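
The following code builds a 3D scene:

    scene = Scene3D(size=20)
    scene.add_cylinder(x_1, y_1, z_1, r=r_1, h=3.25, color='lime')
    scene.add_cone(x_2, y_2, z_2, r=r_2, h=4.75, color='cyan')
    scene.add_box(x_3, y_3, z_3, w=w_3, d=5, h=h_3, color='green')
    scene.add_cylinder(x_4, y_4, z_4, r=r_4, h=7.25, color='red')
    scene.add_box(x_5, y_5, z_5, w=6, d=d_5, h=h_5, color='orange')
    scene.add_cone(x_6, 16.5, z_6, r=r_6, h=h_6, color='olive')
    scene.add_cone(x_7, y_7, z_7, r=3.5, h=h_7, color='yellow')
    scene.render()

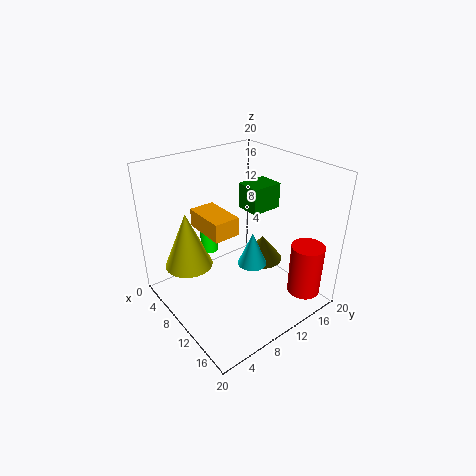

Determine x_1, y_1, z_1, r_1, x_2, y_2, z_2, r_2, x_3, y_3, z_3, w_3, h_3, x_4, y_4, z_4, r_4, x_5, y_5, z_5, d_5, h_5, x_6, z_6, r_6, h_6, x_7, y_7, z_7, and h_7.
x_1 = 5.25, y_1 = 8.25, z_1 = 6.5, r_1 = 1.25, x_2 = 12.25, y_2 = 10.75, z_2 = 6.75, r_2 = 2, x_3 = 3.75, y_3 = 15, z_3 = 11, w_3 = 4, h_3 = 4, x_4 = 17.5, y_4 = 16, z_4 = 2.75, r_4 = 2.25, x_5 = 5.75, y_5 = 5.25, z_5 = 11.75, d_5 = 3.5, h_5 = 2.5, x_6 = 8, z_6 = 3, r_6 = 3.25, h_6 = 4, x_7 = 4.5, y_7 = 5, z_7 = 4.75, h_7 = 8.25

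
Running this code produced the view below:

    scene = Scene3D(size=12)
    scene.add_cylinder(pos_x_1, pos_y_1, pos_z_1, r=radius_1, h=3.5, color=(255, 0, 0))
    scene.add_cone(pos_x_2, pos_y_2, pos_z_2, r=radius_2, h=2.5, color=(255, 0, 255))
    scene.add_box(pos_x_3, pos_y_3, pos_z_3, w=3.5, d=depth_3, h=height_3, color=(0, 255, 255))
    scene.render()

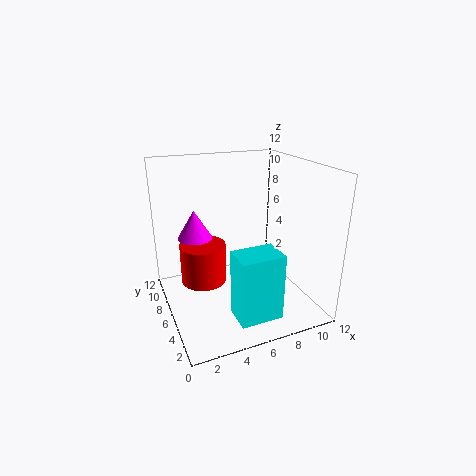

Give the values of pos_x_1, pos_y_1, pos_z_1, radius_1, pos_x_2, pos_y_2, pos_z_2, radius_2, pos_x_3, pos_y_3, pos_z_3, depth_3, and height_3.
pos_x_1 = 3.5, pos_y_1 = 8, pos_z_1 = 1.5, radius_1 = 2, pos_x_2 = 3, pos_y_2 = 8.5, pos_z_2 = 5.5, radius_2 = 1.5, pos_x_3 = 4.5, pos_y_3 = 1.5, pos_z_3 = 0.5, depth_3 = 2.5, height_3 = 5.5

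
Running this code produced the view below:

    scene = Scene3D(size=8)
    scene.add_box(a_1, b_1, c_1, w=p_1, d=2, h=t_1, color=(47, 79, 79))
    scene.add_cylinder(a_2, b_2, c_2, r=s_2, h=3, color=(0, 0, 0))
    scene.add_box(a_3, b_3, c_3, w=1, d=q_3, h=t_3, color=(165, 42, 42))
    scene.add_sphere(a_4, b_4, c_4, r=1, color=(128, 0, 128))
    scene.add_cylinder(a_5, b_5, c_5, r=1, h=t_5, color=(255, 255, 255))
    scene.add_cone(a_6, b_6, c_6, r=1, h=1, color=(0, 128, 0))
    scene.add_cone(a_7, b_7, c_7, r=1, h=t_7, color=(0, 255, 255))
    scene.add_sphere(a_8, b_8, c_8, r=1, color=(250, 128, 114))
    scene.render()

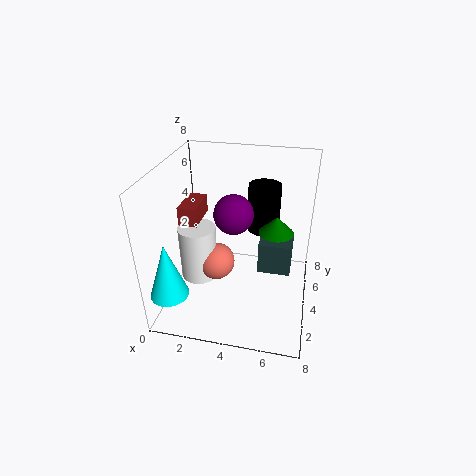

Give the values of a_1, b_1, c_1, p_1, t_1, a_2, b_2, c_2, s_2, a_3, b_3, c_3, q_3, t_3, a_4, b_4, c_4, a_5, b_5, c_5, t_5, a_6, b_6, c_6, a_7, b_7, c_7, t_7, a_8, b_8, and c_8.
a_1 = 5
b_1 = 5
c_1 = 1
p_1 = 2
t_1 = 2
a_2 = 5
b_2 = 7
c_2 = 3
s_2 = 1
a_3 = 1
b_3 = 3
c_3 = 5
q_3 = 2
t_3 = 1
a_4 = 4
b_4 = 3
c_4 = 6
a_5 = 2
b_5 = 3
c_5 = 2
t_5 = 3
a_6 = 6
b_6 = 5
c_6 = 4
a_7 = 1
b_7 = 1
c_7 = 2
t_7 = 3
a_8 = 3
b_8 = 3
c_8 = 3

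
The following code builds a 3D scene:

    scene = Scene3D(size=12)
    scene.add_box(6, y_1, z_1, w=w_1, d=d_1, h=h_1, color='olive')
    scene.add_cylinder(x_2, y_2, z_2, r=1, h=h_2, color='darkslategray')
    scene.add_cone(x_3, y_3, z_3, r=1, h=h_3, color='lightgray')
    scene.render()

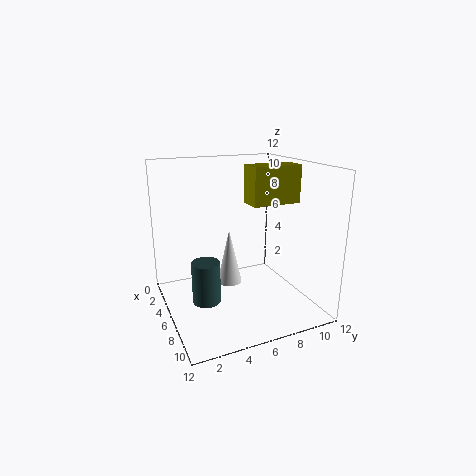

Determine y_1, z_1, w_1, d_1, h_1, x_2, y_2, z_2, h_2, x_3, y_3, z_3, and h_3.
y_1 = 6.5
z_1 = 9
w_1 = 2
d_1 = 4
h_1 = 3
x_2 = 9.5
y_2 = 2
z_2 = 3
h_2 = 3
x_3 = 6.5
y_3 = 5
z_3 = 2.5
h_3 = 4.5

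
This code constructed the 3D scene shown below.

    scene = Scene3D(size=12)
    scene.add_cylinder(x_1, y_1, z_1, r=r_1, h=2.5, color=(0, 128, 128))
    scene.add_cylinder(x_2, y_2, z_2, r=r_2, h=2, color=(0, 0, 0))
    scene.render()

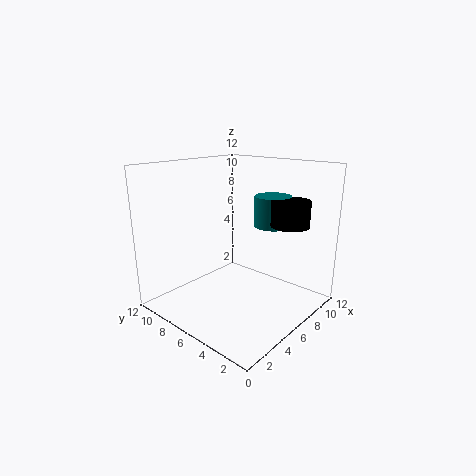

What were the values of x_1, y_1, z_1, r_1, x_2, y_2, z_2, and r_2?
x_1 = 8, y_1 = 4, z_1 = 7, r_1 = 1.5, x_2 = 7.5, y_2 = 2, z_2 = 7.5, r_2 = 1.5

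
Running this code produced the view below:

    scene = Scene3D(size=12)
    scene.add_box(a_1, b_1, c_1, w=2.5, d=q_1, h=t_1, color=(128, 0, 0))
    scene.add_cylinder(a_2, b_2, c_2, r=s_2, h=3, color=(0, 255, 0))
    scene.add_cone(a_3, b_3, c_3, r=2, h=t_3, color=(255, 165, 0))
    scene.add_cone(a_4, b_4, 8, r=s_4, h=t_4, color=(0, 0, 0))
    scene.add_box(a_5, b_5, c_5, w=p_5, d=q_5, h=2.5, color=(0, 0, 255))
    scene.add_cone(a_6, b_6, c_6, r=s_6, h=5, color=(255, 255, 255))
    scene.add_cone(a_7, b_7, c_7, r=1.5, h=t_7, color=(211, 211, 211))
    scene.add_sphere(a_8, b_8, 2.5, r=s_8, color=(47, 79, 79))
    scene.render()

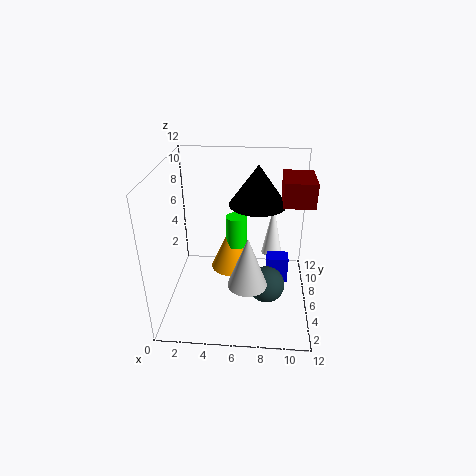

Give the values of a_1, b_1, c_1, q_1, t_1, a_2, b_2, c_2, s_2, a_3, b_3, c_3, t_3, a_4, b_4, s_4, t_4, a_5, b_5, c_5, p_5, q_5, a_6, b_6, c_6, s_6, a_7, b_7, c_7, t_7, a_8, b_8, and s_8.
a_1 = 9.5, b_1 = 5.5, c_1 = 9, q_1 = 3.5, t_1 = 2, a_2 = 5.5, b_2 = 10, c_2 = 3, s_2 = 1, a_3 = 5, b_3 = 10, c_3 = 0.5, t_3 = 4.5, a_4 = 7.5, b_4 = 8.5, s_4 = 2.5, t_4 = 3.5, a_5 = 8.5, b_5 = 7.5, c_5 = 0.5, p_5 = 2, q_5 = 1.5, a_6 = 9, b_6 = 10.5, c_6 = 2, s_6 = 1, a_7 = 7, b_7 = 2.5, c_7 = 4, t_7 = 4, a_8 = 8.5, b_8 = 4.5, s_8 = 1.5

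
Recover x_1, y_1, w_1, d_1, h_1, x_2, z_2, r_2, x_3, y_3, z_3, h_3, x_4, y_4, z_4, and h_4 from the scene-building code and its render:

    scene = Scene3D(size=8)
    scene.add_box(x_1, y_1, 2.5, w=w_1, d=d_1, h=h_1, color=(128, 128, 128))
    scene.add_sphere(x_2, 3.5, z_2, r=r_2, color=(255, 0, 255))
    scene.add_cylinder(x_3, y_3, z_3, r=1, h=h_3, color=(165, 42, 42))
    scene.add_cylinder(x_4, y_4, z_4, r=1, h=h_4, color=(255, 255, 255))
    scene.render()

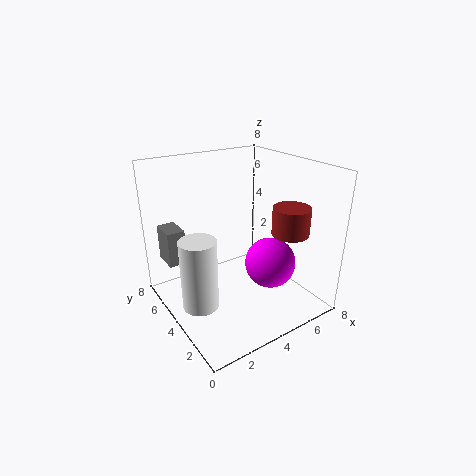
x_1 = 0.5, y_1 = 5.5, w_1 = 1, d_1 = 1.5, h_1 = 2, x_2 = 6, z_2 = 2, r_2 = 1.5, x_3 = 6, y_3 = 2, z_3 = 4.5, h_3 = 1.5, x_4 = 1.5, y_4 = 4, z_4 = 0.5, h_4 = 4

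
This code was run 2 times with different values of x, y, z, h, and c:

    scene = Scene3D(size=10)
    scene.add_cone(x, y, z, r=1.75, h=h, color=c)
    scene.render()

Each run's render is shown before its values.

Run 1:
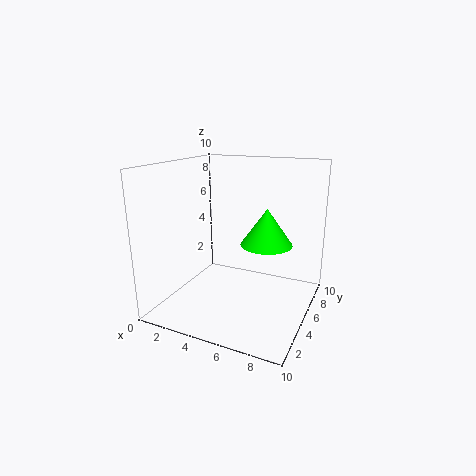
x = 7, y = 5.25, z = 4.75, h = 2.5, c = 'lime'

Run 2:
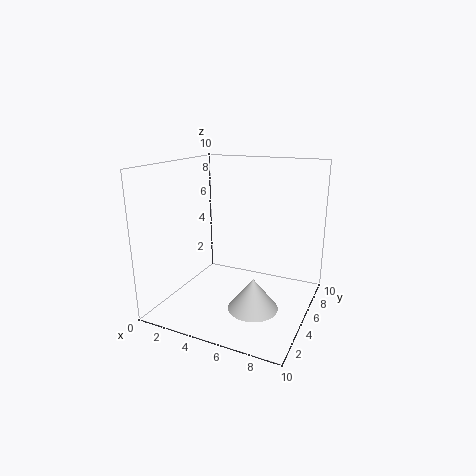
x = 6.5, y = 4.25, z = 0.25, h = 2.25, c = 'lightgray'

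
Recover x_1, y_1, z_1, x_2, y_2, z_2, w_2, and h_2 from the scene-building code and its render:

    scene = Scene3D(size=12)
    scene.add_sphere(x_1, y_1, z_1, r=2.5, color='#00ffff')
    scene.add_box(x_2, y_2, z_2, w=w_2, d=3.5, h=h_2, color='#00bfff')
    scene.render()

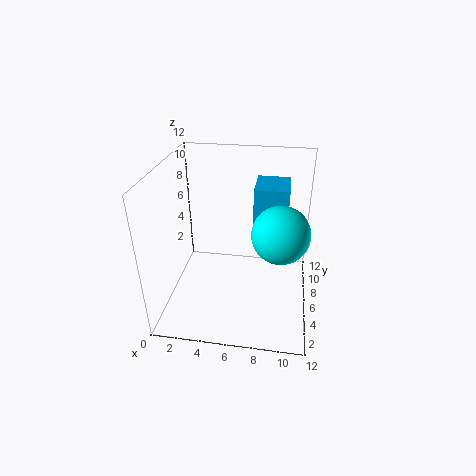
x_1 = 9.5
y_1 = 7
z_1 = 6
x_2 = 7
y_2 = 8
z_2 = 6
w_2 = 3
h_2 = 3.5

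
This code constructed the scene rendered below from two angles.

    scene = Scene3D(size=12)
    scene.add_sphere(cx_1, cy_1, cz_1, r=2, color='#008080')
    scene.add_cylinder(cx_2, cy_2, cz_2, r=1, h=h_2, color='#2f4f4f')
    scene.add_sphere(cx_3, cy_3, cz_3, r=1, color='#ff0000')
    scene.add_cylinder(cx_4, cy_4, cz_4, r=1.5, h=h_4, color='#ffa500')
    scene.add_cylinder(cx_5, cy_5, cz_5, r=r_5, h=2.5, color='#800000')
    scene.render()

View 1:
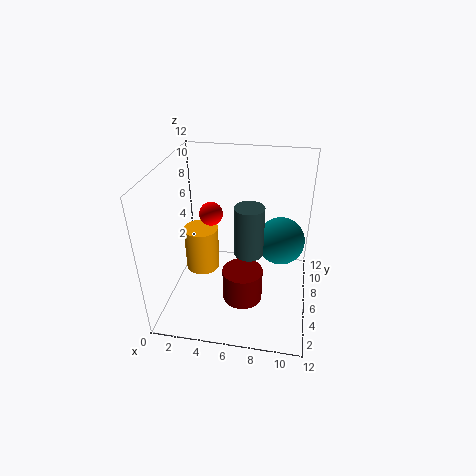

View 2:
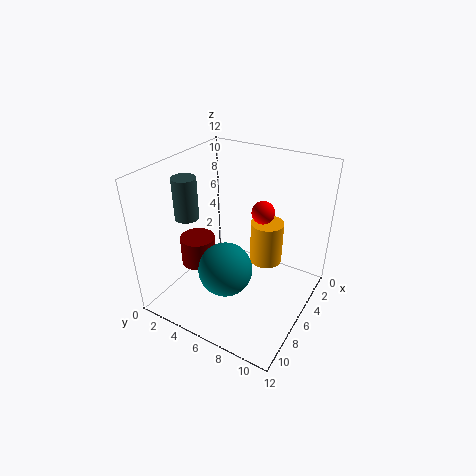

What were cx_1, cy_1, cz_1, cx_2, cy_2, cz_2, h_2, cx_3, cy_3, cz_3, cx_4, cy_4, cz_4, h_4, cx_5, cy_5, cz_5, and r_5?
cx_1 = 9.5; cy_1 = 7; cz_1 = 5.5; cx_2 = 7.5; cy_2 = 2; cz_2 = 7.5; h_2 = 3.5; cx_3 = 3.5; cy_3 = 7; cz_3 = 7.5; cx_4 = 2.5; cy_4 = 7; cz_4 = 2; h_4 = 4; cx_5 = 7; cy_5 = 2.5; cz_5 = 3; r_5 = 1.5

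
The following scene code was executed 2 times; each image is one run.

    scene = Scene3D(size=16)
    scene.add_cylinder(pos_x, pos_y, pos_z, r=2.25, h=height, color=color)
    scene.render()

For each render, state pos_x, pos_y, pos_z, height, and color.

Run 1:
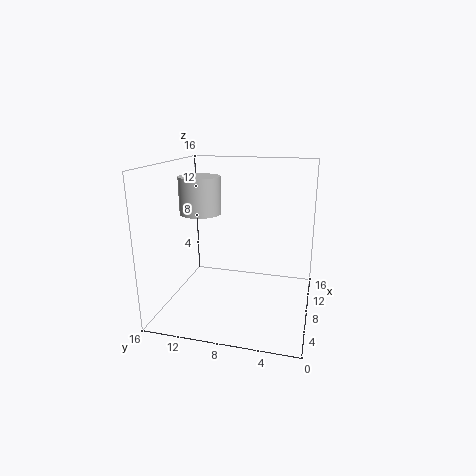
pos_x = 7.25; pos_y = 12; pos_z = 10.75; height = 4; color = 'lightgray'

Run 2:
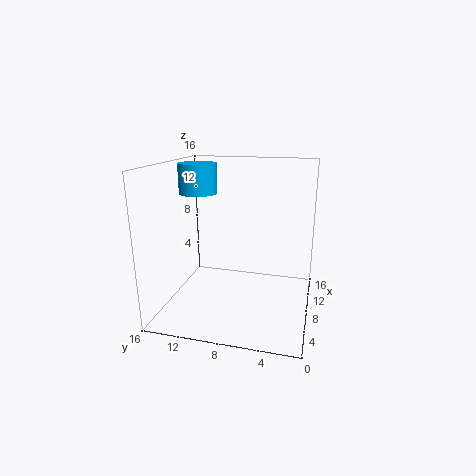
pos_x = 10.5; pos_y = 13.5; pos_z = 12.25; height = 3.5; color = 'deepskyblue'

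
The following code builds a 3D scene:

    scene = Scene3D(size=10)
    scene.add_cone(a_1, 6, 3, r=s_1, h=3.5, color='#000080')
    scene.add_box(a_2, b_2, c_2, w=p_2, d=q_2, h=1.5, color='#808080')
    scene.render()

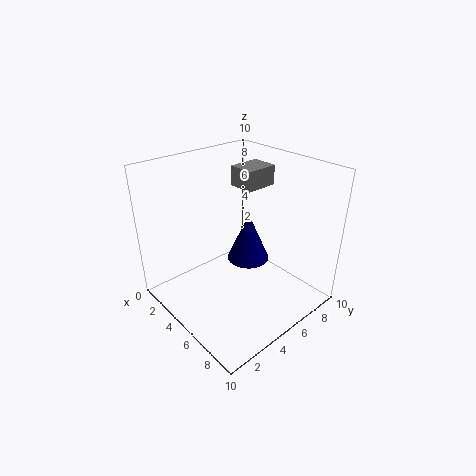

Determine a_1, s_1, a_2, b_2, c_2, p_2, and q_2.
a_1 = 5
s_1 = 1.5
a_2 = 2
b_2 = 7
c_2 = 7.5
p_2 = 2
q_2 = 2.5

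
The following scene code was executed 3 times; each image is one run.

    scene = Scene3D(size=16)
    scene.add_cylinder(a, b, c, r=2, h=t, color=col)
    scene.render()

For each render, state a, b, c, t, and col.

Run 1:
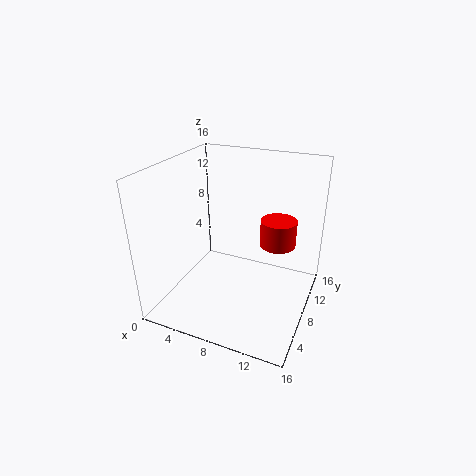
a = 12
b = 10
c = 7
t = 3
col = 'red'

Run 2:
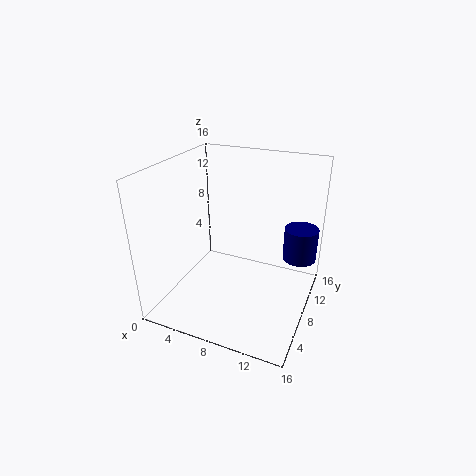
a = 14
b = 13
c = 4
t = 4
col = 'navy'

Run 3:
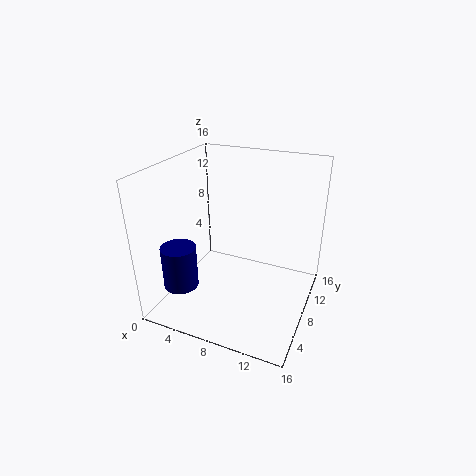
a = 2
b = 5
c = 2
t = 5
col = 'navy'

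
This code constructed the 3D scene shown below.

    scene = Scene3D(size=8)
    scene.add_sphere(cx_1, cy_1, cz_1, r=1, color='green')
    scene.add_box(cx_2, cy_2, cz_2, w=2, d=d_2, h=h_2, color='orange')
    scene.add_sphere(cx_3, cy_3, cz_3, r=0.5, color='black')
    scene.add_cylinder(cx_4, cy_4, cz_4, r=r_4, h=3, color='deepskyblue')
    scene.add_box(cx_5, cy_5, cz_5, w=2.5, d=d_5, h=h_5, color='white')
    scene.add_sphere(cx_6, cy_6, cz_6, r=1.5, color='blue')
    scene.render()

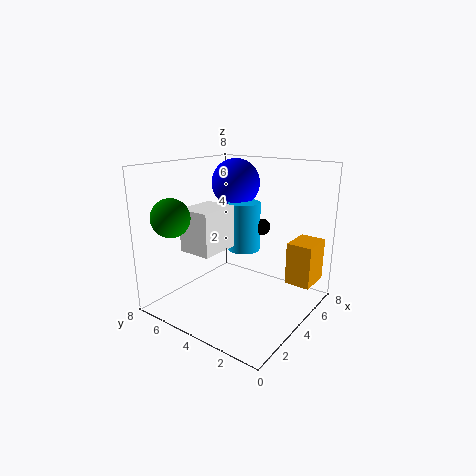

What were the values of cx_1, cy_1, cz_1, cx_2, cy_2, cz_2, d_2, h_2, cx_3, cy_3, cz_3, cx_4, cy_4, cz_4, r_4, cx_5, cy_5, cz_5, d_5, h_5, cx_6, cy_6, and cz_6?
cx_1 = 1; cy_1 = 6; cz_1 = 5.5; cx_2 = 6; cy_2 = 0.5; cz_2 = 1; d_2 = 1.5; h_2 = 2.5; cx_3 = 6.5; cy_3 = 4; cz_3 = 4; cx_4 = 6; cy_4 = 5; cz_4 = 2.5; r_4 = 1; cx_5 = 2.5; cy_5 = 5; cz_5 = 3; d_5 = 2; h_5 = 2.5; cx_6 = 6.5; cy_6 = 6; cz_6 = 6.5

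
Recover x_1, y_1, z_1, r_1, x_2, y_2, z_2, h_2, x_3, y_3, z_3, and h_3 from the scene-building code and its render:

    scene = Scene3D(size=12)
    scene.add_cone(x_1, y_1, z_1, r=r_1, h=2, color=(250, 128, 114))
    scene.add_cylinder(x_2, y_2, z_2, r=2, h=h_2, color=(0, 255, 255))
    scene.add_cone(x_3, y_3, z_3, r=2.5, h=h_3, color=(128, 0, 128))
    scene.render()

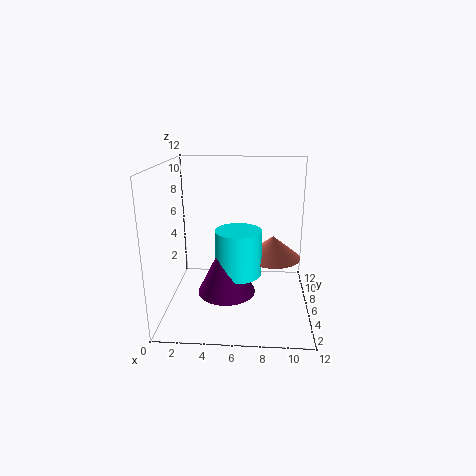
x_1 = 9, y_1 = 8, z_1 = 3.5, r_1 = 2.5, x_2 = 6, y_2 = 6.5, z_2 = 2.5, h_2 = 4, x_3 = 5, y_3 = 6, z_3 = 1, h_3 = 5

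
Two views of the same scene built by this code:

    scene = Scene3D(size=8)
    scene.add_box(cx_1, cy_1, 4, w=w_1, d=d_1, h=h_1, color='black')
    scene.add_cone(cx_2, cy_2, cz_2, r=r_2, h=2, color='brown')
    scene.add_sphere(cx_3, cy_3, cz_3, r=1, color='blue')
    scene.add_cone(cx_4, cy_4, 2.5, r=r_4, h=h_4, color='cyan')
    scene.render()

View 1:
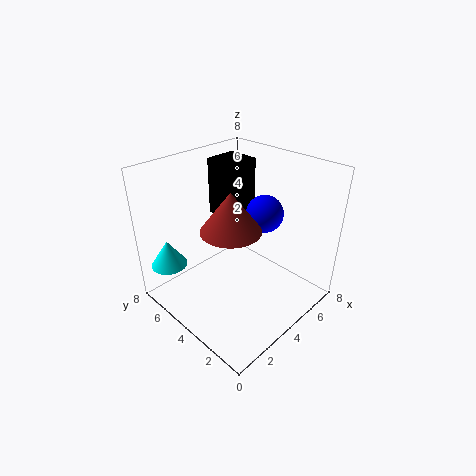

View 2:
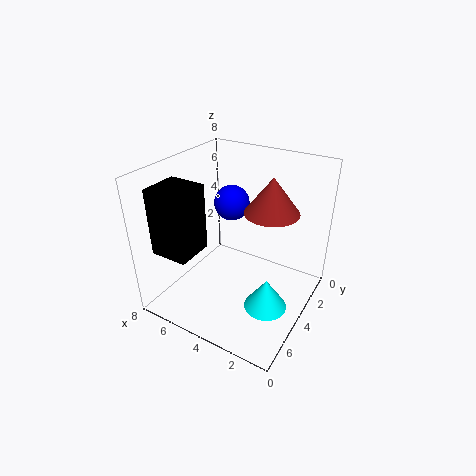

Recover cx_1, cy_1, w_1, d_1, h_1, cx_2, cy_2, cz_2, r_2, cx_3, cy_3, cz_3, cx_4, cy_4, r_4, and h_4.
cx_1 = 5, cy_1 = 5.5, w_1 = 2, d_1 = 2, h_1 = 3.5, cx_2 = 2.5, cy_2 = 3, cz_2 = 5.5, r_2 = 1.5, cx_3 = 5, cy_3 = 3, cz_3 = 5.5, cx_4 = 1, cy_4 = 6.5, r_4 = 1, h_4 = 1.5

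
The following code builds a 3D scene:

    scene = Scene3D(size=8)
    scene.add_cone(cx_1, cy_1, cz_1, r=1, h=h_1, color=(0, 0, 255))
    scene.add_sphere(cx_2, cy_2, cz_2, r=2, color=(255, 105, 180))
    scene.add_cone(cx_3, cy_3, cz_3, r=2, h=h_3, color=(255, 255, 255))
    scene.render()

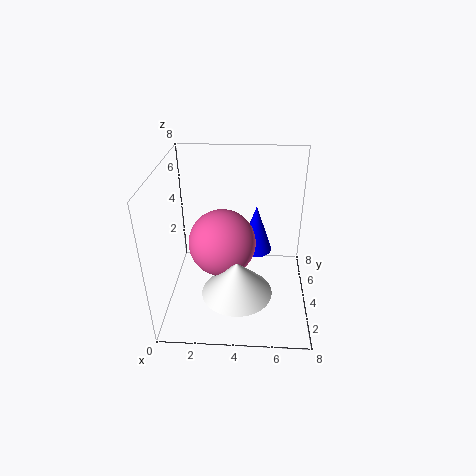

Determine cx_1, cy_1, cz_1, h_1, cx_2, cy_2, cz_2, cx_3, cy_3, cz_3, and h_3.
cx_1 = 5; cy_1 = 6; cz_1 = 2; h_1 = 3; cx_2 = 3; cy_2 = 5; cz_2 = 3; cx_3 = 4; cy_3 = 3; cz_3 = 1; h_3 = 2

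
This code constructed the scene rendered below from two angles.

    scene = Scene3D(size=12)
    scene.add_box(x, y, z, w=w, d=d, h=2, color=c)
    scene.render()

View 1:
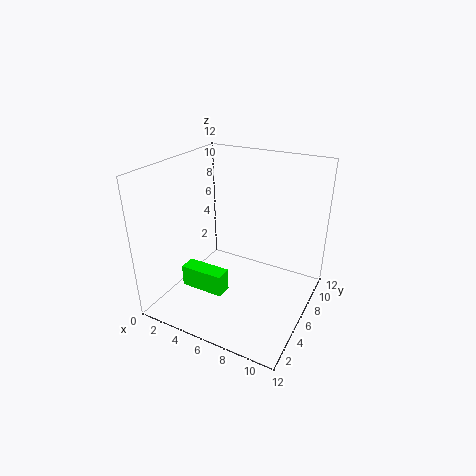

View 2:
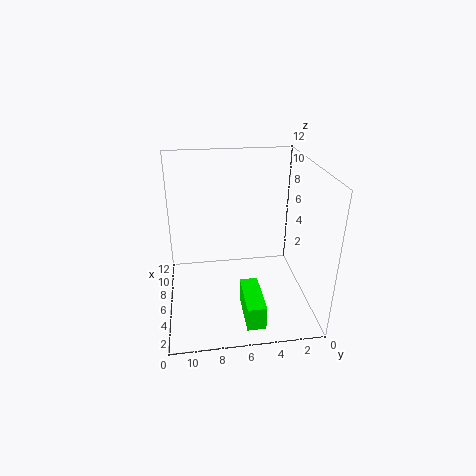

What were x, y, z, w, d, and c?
x = 1
y = 4.5
z = 0.5
w = 4
d = 1.5
c = 'lime'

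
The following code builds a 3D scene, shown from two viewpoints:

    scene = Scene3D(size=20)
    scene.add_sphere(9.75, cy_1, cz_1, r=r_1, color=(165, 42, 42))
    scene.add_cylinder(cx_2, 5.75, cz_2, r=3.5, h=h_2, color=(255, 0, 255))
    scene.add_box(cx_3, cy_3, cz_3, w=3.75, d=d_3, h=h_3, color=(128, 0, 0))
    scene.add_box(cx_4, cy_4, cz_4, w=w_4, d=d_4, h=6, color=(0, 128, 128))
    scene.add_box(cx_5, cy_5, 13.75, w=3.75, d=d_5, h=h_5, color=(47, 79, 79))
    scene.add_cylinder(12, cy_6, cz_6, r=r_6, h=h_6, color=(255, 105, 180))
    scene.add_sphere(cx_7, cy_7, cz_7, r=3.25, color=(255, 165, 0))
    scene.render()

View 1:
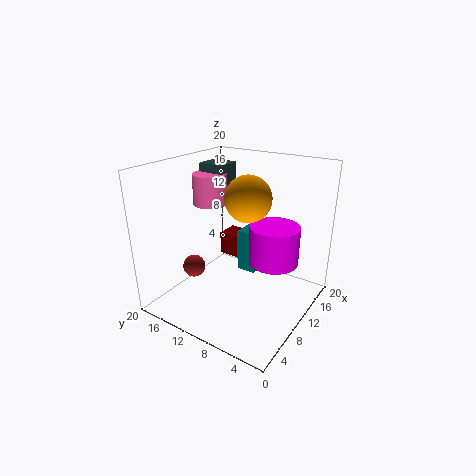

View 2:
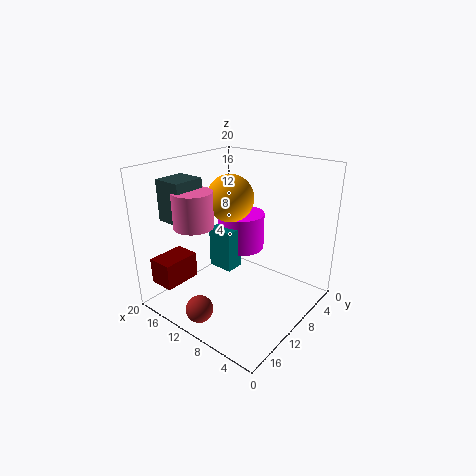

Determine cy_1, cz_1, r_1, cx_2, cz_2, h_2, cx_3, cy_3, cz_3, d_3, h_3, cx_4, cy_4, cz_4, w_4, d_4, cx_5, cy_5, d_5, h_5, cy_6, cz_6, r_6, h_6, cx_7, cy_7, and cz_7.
cy_1 = 18.25, cz_1 = 3, r_1 = 1.75, cx_2 = 12.75, cz_2 = 6.25, h_2 = 5.5, cx_3 = 16.25, cy_3 = 12.25, cz_3 = 2.75, d_3 = 5.5, h_3 = 3.75, cx_4 = 11, cy_4 = 8, cz_4 = 4.5, w_4 = 3.75, d_4 = 2.75, cx_5 = 12.25, cy_5 = 14.25, d_5 = 4, h_5 = 5.25, cy_6 = 16.25, cz_6 = 13.25, r_6 = 2.5, h_6 = 4.5, cx_7 = 11.75, cy_7 = 9.5, cz_7 = 15.25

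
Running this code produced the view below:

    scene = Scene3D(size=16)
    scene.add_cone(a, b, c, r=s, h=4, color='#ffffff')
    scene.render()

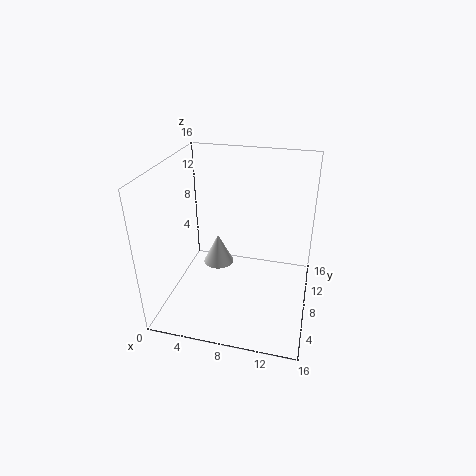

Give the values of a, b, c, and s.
a = 4
b = 13
c = 1
s = 2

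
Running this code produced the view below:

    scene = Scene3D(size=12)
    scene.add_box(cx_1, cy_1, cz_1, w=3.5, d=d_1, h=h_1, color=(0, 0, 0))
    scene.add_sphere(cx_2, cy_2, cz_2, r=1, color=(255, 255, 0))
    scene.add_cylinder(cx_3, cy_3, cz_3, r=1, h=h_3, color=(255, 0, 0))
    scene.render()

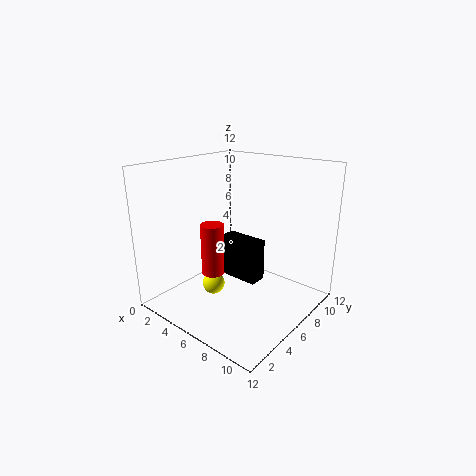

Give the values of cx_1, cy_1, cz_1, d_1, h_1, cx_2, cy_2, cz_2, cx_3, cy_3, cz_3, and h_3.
cx_1 = 4.5, cy_1 = 5.5, cz_1 = 2.5, d_1 = 1.5, h_1 = 3.5, cx_2 = 3.5, cy_2 = 5.5, cz_2 = 1, cx_3 = 4, cy_3 = 5, cz_3 = 2.5, h_3 = 4.5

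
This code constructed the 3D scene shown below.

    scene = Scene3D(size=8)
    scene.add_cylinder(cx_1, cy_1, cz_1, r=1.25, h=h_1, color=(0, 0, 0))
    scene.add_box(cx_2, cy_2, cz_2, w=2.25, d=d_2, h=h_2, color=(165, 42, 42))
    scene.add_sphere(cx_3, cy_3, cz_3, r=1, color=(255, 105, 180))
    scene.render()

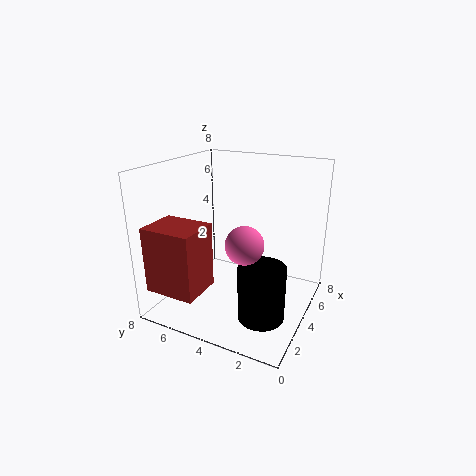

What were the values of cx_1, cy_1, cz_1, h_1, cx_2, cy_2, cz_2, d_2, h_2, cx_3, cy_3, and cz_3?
cx_1 = 2.75, cy_1 = 2, cz_1 = 0.25, h_1 = 3, cx_2 = 0.25, cy_2 = 4.75, cz_2 = 1.75, d_2 = 2.75, h_2 = 3.5, cx_3 = 2.75, cy_3 = 3, cz_3 = 4.25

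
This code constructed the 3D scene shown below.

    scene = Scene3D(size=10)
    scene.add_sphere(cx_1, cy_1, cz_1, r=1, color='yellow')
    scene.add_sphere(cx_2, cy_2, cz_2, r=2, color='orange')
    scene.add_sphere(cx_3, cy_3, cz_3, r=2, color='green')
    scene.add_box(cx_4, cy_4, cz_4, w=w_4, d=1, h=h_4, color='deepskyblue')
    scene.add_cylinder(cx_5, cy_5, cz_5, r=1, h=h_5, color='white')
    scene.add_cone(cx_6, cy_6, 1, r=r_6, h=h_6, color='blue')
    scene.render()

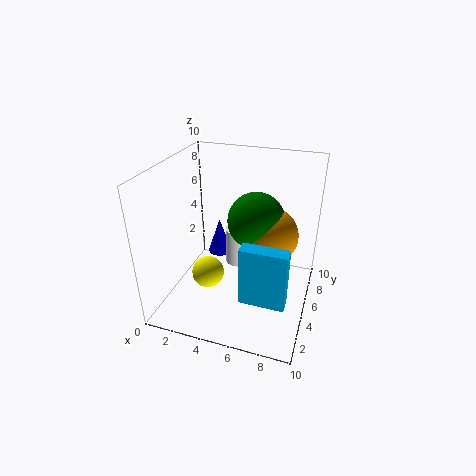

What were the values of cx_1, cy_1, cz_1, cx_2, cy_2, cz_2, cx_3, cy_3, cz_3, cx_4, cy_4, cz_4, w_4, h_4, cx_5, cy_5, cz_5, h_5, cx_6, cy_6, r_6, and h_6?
cx_1 = 4; cy_1 = 2; cz_1 = 4; cx_2 = 7; cy_2 = 6; cz_2 = 5; cx_3 = 6; cy_3 = 6; cz_3 = 6; cx_4 = 6; cy_4 = 2; cz_4 = 2; w_4 = 3; h_4 = 4; cx_5 = 4; cy_5 = 8; cz_5 = 1; h_5 = 3; cx_6 = 2; cy_6 = 9; r_6 = 1; h_6 = 3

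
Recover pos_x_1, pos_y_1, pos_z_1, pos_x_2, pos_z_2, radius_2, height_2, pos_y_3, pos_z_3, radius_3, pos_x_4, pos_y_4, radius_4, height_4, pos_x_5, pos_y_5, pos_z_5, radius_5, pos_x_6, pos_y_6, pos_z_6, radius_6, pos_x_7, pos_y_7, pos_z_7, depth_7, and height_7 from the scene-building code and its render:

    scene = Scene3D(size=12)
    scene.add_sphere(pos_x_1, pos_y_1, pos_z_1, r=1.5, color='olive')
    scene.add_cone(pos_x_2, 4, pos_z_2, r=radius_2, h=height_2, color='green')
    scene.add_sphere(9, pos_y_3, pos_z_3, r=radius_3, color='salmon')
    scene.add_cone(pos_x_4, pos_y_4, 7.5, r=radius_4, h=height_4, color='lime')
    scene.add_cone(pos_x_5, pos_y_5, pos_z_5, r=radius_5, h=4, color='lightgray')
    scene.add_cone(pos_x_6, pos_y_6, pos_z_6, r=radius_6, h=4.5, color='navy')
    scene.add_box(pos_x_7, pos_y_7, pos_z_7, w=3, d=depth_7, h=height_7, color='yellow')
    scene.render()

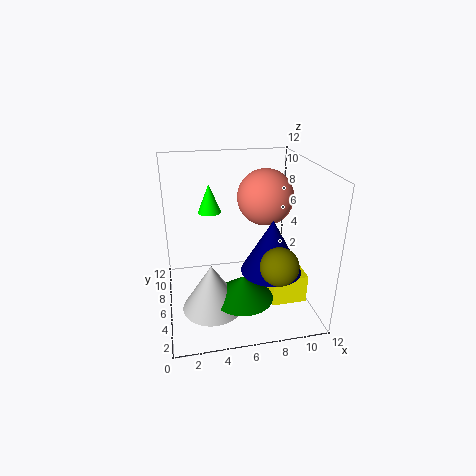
pos_x_1 = 8.5; pos_y_1 = 2.5; pos_z_1 = 5; pos_x_2 = 6; pos_z_2 = 1.5; radius_2 = 2.5; height_2 = 2; pos_y_3 = 8.5; pos_z_3 = 8.5; radius_3 = 2.5; pos_x_4 = 4; pos_y_4 = 8.5; radius_4 = 1; height_4 = 2.5; pos_x_5 = 3.5; pos_y_5 = 4.5; pos_z_5 = 0.5; radius_5 = 2.5; pos_x_6 = 8.5; pos_y_6 = 4.5; pos_z_6 = 3.5; radius_6 = 2.5; pos_x_7 = 8.5; pos_y_7 = 3.5; pos_z_7 = 0.5; depth_7 = 4; height_7 = 2.5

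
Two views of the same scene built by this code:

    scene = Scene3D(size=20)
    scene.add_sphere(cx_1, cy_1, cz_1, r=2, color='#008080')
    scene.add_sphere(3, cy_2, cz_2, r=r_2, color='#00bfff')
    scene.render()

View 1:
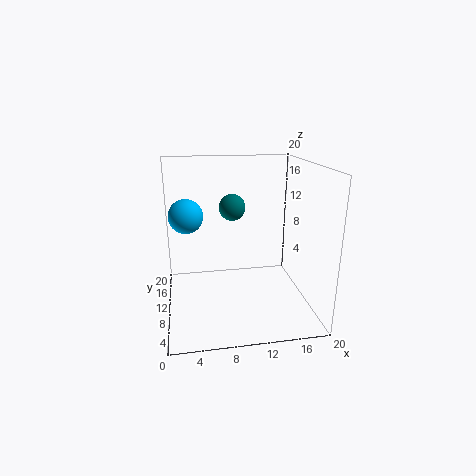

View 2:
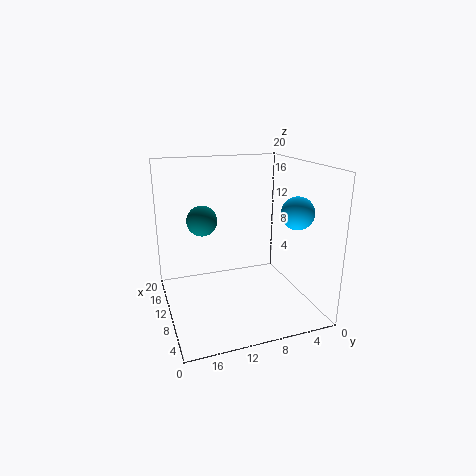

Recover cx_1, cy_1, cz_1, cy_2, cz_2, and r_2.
cx_1 = 10
cy_1 = 15
cz_1 = 13
cy_2 = 5
cz_2 = 15
r_2 = 2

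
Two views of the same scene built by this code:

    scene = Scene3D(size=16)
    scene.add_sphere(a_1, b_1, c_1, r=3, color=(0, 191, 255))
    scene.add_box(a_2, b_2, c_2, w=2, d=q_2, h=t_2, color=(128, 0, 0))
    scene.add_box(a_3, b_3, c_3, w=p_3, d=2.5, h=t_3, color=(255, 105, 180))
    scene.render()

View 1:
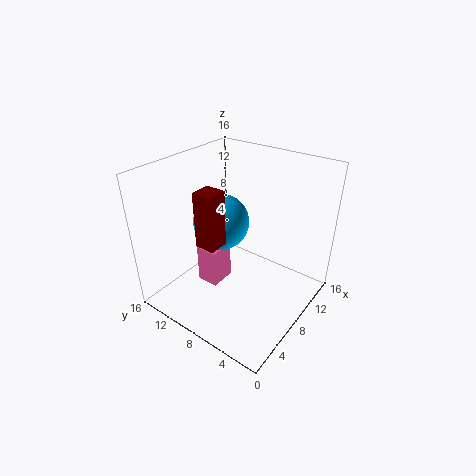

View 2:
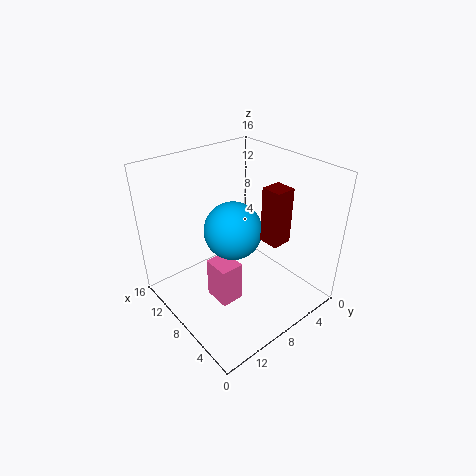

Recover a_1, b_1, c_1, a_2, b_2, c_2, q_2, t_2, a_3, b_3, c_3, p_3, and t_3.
a_1 = 7
b_1 = 9.5
c_1 = 10
a_2 = 2
b_2 = 6.5
c_2 = 10
q_2 = 2
t_2 = 5.5
a_3 = 5.5
b_3 = 9.5
c_3 = 2
p_3 = 3
t_3 = 4.5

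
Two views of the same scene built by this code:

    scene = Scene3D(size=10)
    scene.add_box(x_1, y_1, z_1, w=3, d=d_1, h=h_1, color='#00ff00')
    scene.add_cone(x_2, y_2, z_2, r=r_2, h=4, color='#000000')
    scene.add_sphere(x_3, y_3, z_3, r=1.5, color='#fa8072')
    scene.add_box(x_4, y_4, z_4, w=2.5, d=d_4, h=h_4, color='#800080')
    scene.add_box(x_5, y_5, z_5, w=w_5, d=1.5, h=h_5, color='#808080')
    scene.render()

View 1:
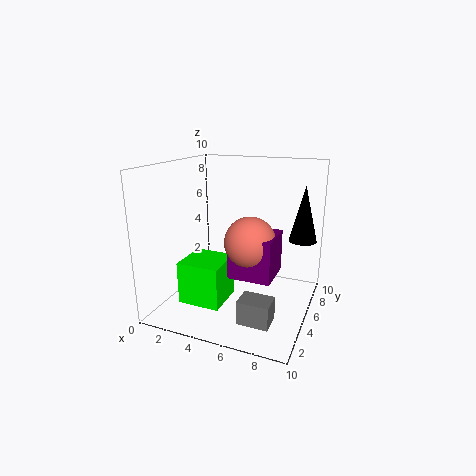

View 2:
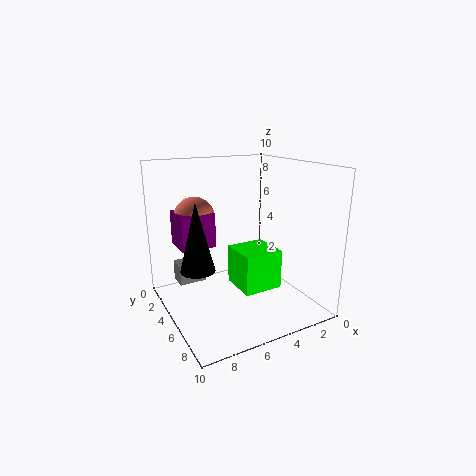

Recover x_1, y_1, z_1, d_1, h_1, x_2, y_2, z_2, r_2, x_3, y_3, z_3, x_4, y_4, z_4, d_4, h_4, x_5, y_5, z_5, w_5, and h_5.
x_1 = 1.5, y_1 = 2.5, z_1 = 0.5, d_1 = 3, h_1 = 3, x_2 = 9, y_2 = 7.5, z_2 = 4.5, r_2 = 1, x_3 = 7, y_3 = 2, z_3 = 6, x_4 = 6, y_4 = 1, z_4 = 4, d_4 = 2.5, h_4 = 2.5, x_5 = 6.5, y_5 = 1, z_5 = 1, w_5 = 2, h_5 = 1.5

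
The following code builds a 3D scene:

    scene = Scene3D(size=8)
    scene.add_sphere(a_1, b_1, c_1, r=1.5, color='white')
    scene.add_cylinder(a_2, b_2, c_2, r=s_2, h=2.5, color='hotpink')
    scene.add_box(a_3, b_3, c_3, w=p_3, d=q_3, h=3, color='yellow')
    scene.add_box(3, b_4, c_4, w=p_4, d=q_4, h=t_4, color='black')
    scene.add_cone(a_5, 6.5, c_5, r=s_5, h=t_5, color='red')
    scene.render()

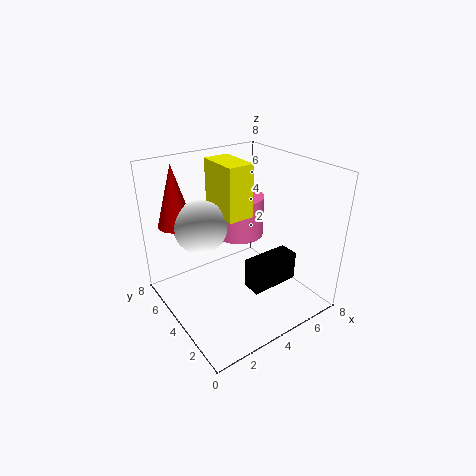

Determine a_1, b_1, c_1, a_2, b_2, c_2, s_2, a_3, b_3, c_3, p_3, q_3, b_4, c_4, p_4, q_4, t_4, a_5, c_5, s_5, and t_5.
a_1 = 2.5; b_1 = 5.5; c_1 = 4.5; a_2 = 5.5; b_2 = 6; c_2 = 3; s_2 = 1.5; a_3 = 3.5; b_3 = 4; c_3 = 5; p_3 = 1.5; q_3 = 2.5; b_4 = 1; c_4 = 2.5; p_4 = 2.5; q_4 = 1; t_4 = 1.5; a_5 = 1.5; c_5 = 4.5; s_5 = 1; t_5 = 3.5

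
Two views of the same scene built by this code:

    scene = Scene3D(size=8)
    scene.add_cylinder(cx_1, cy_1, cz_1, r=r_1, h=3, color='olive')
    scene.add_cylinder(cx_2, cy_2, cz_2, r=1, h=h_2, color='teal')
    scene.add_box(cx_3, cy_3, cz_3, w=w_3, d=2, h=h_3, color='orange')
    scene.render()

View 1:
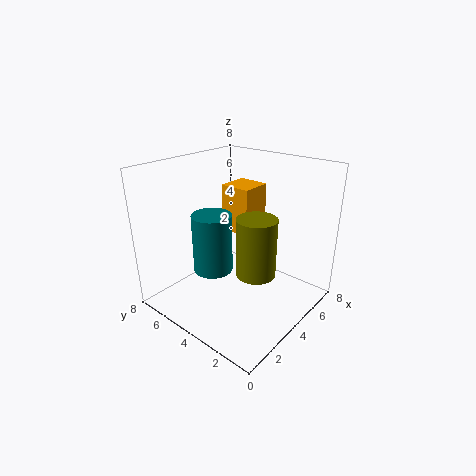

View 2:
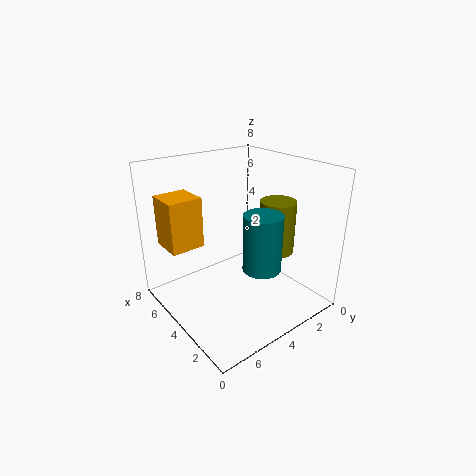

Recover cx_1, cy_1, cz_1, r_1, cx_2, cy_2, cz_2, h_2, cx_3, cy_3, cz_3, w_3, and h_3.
cx_1 = 3
cy_1 = 2
cz_1 = 3
r_1 = 1
cx_2 = 2
cy_2 = 4
cz_2 = 3
h_2 = 3
cx_3 = 6
cy_3 = 5
cz_3 = 3
w_3 = 2
h_3 = 3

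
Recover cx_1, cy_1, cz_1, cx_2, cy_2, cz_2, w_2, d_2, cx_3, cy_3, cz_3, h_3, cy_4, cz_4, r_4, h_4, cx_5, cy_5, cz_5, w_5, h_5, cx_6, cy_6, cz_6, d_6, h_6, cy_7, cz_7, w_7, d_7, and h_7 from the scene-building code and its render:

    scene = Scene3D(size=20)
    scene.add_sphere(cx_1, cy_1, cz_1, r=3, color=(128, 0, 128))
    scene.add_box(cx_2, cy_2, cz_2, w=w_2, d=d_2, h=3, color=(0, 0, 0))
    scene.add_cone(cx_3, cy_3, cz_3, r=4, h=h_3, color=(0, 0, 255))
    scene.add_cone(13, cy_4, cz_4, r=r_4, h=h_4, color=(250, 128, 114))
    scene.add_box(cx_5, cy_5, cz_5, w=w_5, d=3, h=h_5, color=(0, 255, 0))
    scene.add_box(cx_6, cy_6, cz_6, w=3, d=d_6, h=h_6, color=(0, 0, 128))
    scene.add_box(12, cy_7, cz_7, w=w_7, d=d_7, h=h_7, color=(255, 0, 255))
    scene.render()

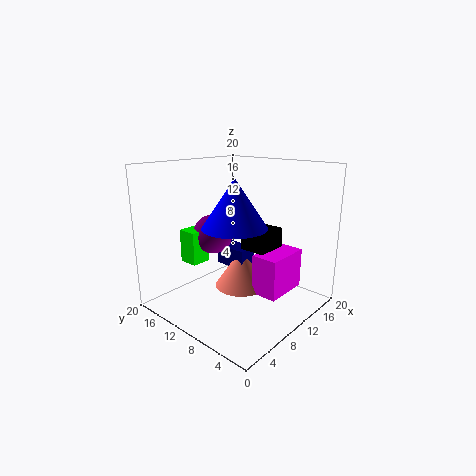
cx_1 = 11; cy_1 = 16; cz_1 = 9; cx_2 = 13; cy_2 = 8; cz_2 = 7; w_2 = 5; d_2 = 4; cx_3 = 6; cy_3 = 7; cz_3 = 13; h_3 = 6; cy_4 = 12; cz_4 = 1; r_4 = 4; h_4 = 6; cx_5 = 7; cy_5 = 16; cz_5 = 5; w_5 = 3; h_5 = 5; cx_6 = 12; cy_6 = 11; cz_6 = 4; d_6 = 5; h_6 = 3; cy_7 = 5; cz_7 = 1; w_7 = 7; d_7 = 4; h_7 = 6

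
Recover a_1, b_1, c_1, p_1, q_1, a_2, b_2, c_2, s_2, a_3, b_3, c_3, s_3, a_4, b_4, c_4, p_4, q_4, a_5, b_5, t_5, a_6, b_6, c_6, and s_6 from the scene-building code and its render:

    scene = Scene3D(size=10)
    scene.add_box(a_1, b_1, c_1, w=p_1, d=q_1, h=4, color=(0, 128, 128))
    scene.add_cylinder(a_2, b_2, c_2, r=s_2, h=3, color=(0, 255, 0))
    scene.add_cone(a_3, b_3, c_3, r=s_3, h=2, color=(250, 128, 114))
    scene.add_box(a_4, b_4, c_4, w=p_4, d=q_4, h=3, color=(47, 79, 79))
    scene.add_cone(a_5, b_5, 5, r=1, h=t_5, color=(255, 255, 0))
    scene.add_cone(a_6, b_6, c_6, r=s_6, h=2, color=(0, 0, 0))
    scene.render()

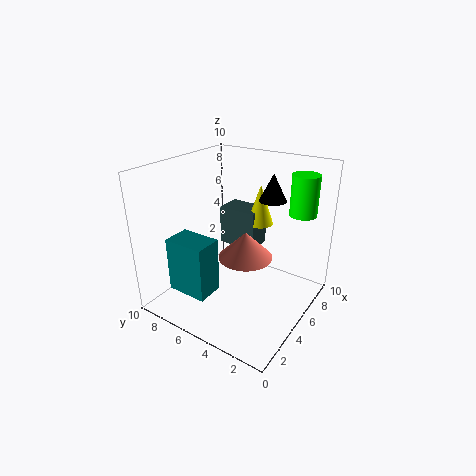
a_1 = 2; b_1 = 6; c_1 = 1; p_1 = 2; q_1 = 3; a_2 = 9; b_2 = 2; c_2 = 6; s_2 = 1; a_3 = 6; b_3 = 5; c_3 = 3; s_3 = 2; a_4 = 7; b_4 = 5; c_4 = 3; p_4 = 2; q_4 = 3; a_5 = 8; b_5 = 5; t_5 = 3; a_6 = 8; b_6 = 4; c_6 = 7; s_6 = 1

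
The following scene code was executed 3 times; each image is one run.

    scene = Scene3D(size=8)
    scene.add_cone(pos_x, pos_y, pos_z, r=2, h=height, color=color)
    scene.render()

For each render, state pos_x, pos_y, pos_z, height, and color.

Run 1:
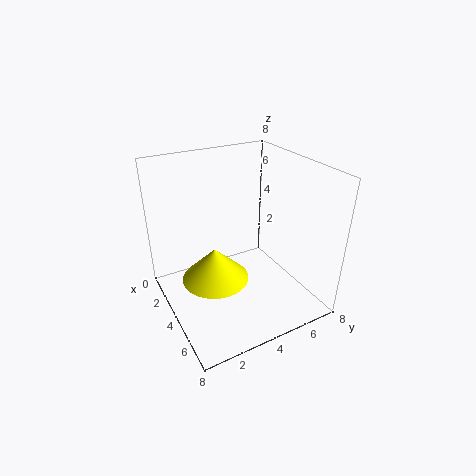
pos_x = 3, pos_y = 3, pos_z = 1, height = 2, color = 'yellow'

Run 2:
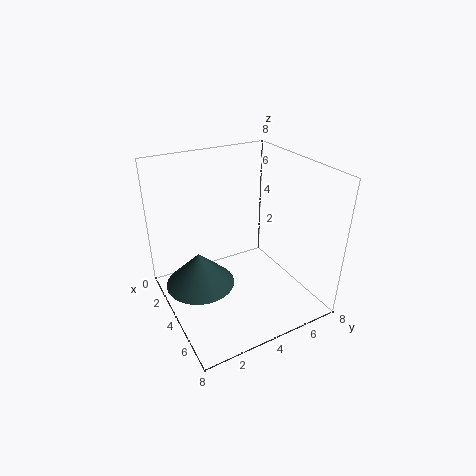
pos_x = 3, pos_y = 2, pos_z = 1, height = 2, color = 'darkslategray'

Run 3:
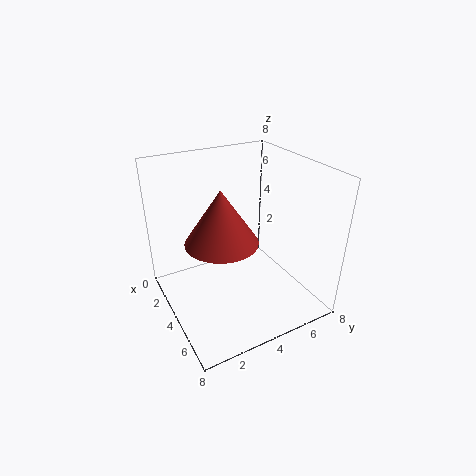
pos_x = 4, pos_y = 3, pos_z = 4, height = 3, color = 'brown'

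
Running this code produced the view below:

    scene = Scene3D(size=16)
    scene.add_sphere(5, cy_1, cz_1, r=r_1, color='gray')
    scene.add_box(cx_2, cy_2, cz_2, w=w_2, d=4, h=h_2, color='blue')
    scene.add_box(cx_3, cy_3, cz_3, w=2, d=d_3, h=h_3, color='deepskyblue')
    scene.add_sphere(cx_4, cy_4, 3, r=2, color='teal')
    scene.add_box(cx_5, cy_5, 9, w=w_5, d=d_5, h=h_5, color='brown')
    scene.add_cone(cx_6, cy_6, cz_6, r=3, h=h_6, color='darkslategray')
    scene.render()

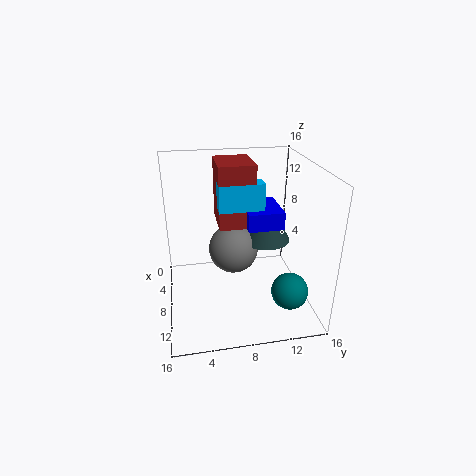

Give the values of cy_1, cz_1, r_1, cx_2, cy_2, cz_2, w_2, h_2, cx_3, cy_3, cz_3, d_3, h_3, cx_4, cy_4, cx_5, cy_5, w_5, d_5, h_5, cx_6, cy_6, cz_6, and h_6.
cy_1 = 8, cz_1 = 5, r_1 = 3, cx_2 = 4, cy_2 = 9, cz_2 = 9, w_2 = 5, h_2 = 2, cx_3 = 6, cy_3 = 6, cz_3 = 11, d_3 = 5, h_3 = 3, cx_4 = 12, cy_4 = 13, cx_5 = 3, cy_5 = 6, w_5 = 5, d_5 = 4, h_5 = 7, cx_6 = 5, cy_6 = 12, cz_6 = 6, h_6 = 5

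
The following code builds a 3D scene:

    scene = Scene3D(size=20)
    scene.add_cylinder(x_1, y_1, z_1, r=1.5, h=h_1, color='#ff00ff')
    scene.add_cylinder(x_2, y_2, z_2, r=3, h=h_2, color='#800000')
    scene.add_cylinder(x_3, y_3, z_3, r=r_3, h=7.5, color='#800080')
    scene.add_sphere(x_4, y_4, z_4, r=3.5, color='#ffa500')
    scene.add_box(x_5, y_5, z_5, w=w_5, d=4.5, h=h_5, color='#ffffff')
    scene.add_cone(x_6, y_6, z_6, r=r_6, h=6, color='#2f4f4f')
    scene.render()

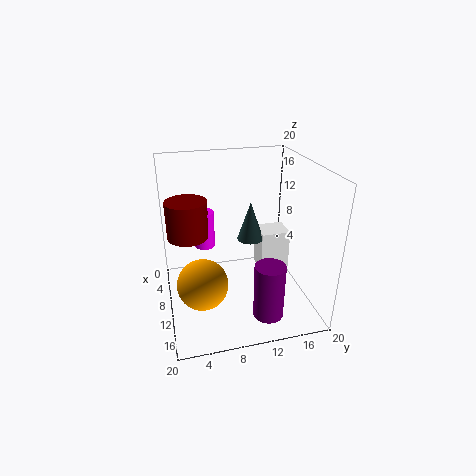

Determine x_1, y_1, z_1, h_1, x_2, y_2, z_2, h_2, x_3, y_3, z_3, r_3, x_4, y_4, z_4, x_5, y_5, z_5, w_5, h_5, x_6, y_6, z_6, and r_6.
x_1 = 5.5; y_1 = 6; z_1 = 7; h_1 = 5.5; x_2 = 6; y_2 = 3.5; z_2 = 9; h_2 = 5.5; x_3 = 16.5; y_3 = 12.5; z_3 = 1.5; r_3 = 2; x_4 = 12; y_4 = 4.5; z_4 = 4.5; x_5 = 3.5; y_5 = 14.5; z_5 = 2; w_5 = 4; h_5 = 6.5; x_6 = 6; y_6 = 13; z_6 = 7.5; r_6 = 2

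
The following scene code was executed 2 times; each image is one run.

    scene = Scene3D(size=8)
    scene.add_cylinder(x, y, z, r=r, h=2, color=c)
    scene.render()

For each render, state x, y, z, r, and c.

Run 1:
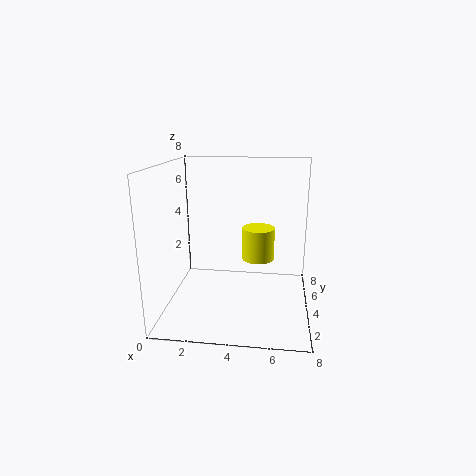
x = 5, y = 6, z = 2, r = 1, c = 'yellow'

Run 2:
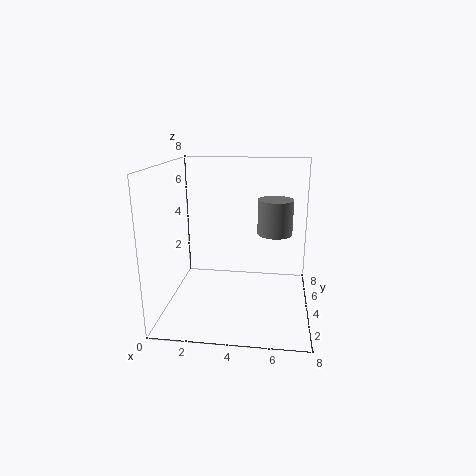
x = 6, y = 5, z = 4, r = 1, c = 'gray'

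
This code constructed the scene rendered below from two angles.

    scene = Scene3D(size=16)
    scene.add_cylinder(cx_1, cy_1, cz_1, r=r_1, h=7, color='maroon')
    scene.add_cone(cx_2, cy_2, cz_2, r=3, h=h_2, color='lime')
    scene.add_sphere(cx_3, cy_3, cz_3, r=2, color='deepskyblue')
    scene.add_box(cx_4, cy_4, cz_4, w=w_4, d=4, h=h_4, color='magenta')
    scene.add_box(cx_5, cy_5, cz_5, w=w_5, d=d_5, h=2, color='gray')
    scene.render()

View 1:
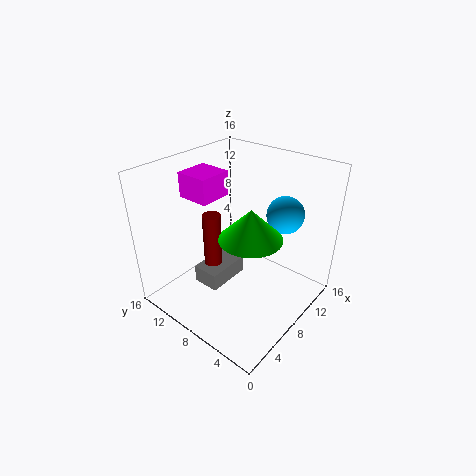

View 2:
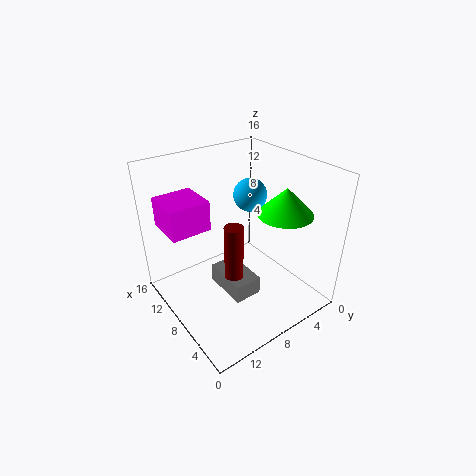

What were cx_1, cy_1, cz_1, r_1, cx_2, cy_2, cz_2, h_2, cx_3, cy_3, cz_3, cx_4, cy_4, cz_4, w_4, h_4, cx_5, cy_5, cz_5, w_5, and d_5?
cx_1 = 6
cy_1 = 10
cz_1 = 4
r_1 = 1
cx_2 = 5
cy_2 = 4
cz_2 = 11
h_2 = 3
cx_3 = 11
cy_3 = 4
cz_3 = 11
cx_4 = 7
cy_4 = 12
cz_4 = 11
w_4 = 4
h_4 = 3
cx_5 = 4
cy_5 = 8
cz_5 = 3
w_5 = 5
d_5 = 3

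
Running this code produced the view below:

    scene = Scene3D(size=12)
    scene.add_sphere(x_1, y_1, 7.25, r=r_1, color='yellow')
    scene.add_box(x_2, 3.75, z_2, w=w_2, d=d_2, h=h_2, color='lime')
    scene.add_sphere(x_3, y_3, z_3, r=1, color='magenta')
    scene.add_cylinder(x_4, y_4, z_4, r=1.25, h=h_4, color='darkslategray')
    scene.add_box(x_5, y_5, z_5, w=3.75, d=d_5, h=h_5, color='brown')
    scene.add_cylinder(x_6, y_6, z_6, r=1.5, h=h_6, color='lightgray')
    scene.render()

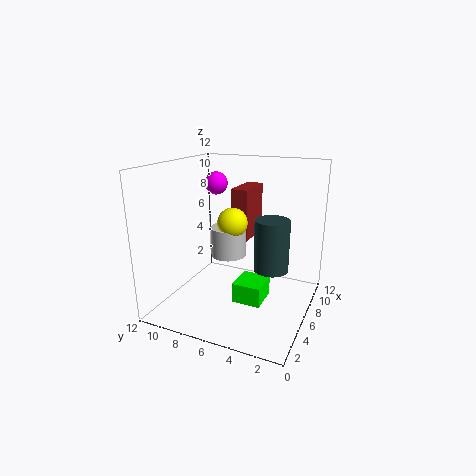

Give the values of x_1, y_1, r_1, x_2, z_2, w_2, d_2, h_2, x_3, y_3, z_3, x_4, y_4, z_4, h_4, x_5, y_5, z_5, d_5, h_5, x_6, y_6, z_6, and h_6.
x_1 = 6; y_1 = 6.5; r_1 = 1.25; x_2 = 5.25; z_2 = 0.25; w_2 = 2.75; d_2 = 2.5; h_2 = 1.75; x_3 = 8; y_3 = 9; z_3 = 10; x_4 = 3.5; y_4 = 2.25; z_4 = 5; h_4 = 3.75; x_5 = 7.25; y_5 = 5.75; z_5 = 5.25; d_5 = 1.5; h_5 = 4.5; x_6 = 6.25; y_6 = 7; z_6 = 4.25; h_6 = 2.5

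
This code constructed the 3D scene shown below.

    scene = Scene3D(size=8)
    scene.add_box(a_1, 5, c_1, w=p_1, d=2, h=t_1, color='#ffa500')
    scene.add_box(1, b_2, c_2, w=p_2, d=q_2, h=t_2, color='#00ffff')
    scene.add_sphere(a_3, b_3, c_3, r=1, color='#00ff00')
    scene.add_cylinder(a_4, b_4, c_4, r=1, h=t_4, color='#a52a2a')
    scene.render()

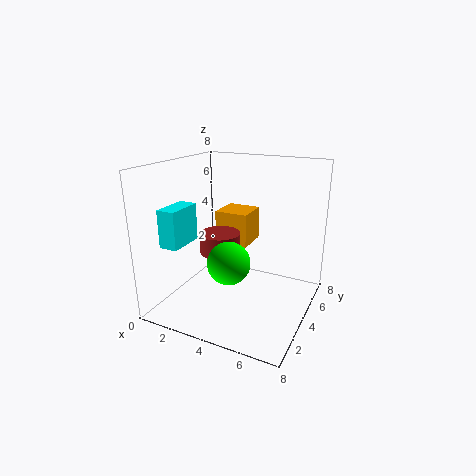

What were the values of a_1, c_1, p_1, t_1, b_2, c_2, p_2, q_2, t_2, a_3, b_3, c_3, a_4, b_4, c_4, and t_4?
a_1 = 2
c_1 = 3
p_1 = 2
t_1 = 2
b_2 = 1
c_2 = 4
p_2 = 1
q_2 = 2
t_2 = 2
a_3 = 5
b_3 = 1
c_3 = 4
a_4 = 4
b_4 = 2
c_4 = 4
t_4 = 1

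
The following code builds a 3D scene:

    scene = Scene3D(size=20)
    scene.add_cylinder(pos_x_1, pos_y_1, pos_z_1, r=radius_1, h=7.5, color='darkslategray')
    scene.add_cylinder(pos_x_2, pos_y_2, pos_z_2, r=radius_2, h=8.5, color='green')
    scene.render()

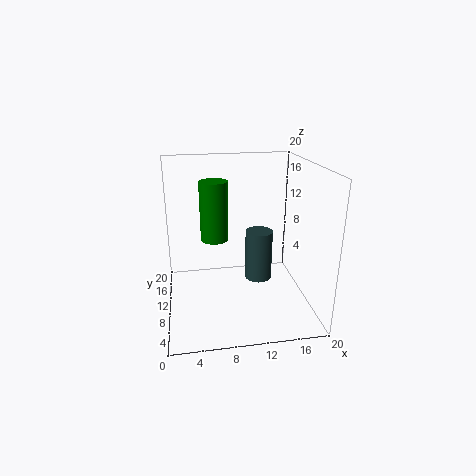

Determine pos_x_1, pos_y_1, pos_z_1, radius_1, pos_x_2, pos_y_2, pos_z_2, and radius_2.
pos_x_1 = 13.5, pos_y_1 = 12, pos_z_1 = 2.5, radius_1 = 2, pos_x_2 = 7, pos_y_2 = 12.5, pos_z_2 = 9, radius_2 = 2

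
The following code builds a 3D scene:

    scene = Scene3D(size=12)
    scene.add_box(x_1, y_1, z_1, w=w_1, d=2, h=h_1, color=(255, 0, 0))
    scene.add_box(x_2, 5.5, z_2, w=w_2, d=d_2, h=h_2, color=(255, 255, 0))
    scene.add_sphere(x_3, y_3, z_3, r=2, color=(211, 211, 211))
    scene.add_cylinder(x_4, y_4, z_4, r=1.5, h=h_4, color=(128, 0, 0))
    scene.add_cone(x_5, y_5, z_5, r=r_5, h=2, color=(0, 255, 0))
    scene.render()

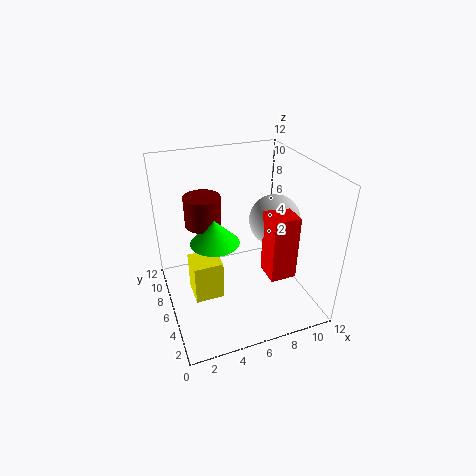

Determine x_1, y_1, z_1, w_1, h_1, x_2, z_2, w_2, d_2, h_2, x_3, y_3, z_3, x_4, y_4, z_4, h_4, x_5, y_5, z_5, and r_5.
x_1 = 7, y_1 = 1.5, z_1 = 4.5, w_1 = 2, h_1 = 5, x_2 = 2, z_2 = 0.5, w_2 = 2.5, d_2 = 2.5, h_2 = 3.5, x_3 = 8.5, y_3 = 4.5, z_3 = 8, x_4 = 3.5, y_4 = 7.5, z_4 = 7, h_4 = 2.5, x_5 = 4, y_5 = 6, z_5 = 6, r_5 = 2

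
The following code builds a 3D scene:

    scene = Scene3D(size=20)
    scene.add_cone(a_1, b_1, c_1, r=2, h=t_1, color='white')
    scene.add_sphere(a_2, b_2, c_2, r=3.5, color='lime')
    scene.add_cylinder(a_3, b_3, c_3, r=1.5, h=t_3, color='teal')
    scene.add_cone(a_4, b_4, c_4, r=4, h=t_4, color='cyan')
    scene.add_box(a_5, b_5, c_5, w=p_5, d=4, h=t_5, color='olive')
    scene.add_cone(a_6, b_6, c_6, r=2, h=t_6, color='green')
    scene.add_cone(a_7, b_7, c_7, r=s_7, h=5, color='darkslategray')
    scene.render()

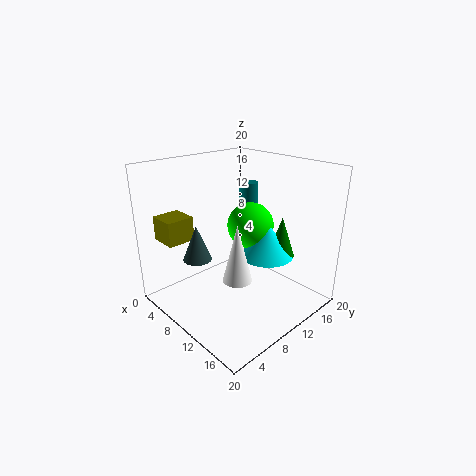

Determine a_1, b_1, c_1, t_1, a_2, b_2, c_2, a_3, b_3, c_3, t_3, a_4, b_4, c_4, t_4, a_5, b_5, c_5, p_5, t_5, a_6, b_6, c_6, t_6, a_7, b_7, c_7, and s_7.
a_1 = 12, b_1 = 8, c_1 = 5, t_1 = 8, a_2 = 8, b_2 = 14.5, c_2 = 10, a_3 = 4.5, b_3 = 17.5, c_3 = 7, t_3 = 8.5, a_4 = 11, b_4 = 15, c_4 = 6, t_4 = 5, a_5 = 0.5, b_5 = 2.5, c_5 = 9, p_5 = 4, t_5 = 3.5, a_6 = 12.5, b_6 = 16.5, c_6 = 6, t_6 = 6, a_7 = 6.5, b_7 = 5.5, c_7 = 7, s_7 = 2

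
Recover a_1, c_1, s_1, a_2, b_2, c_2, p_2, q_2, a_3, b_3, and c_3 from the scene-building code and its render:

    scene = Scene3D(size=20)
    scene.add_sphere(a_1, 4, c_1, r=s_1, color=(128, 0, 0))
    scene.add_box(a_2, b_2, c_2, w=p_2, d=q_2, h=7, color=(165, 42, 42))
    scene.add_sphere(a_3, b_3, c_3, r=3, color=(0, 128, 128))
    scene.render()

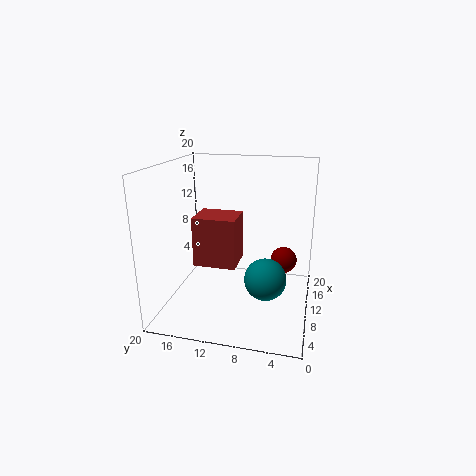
a_1 = 15, c_1 = 5, s_1 = 2, a_2 = 8, b_2 = 10, c_2 = 6, p_2 = 5, q_2 = 6, a_3 = 10, b_3 = 6, c_3 = 4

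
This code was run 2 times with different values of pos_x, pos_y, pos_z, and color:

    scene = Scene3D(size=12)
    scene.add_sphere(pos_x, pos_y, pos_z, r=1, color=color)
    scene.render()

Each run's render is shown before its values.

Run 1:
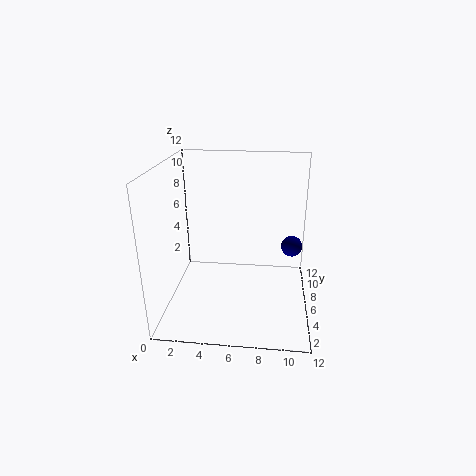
pos_x = 10.75
pos_y = 10
pos_z = 3.5
color = 'navy'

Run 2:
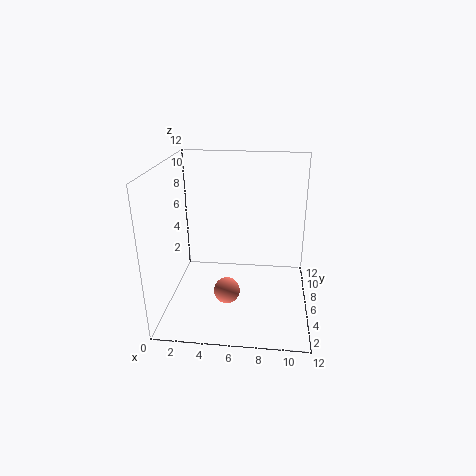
pos_x = 5.5
pos_y = 2.75
pos_z = 3
color = 'salmon'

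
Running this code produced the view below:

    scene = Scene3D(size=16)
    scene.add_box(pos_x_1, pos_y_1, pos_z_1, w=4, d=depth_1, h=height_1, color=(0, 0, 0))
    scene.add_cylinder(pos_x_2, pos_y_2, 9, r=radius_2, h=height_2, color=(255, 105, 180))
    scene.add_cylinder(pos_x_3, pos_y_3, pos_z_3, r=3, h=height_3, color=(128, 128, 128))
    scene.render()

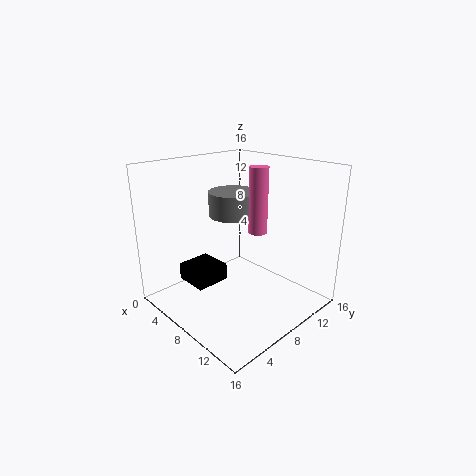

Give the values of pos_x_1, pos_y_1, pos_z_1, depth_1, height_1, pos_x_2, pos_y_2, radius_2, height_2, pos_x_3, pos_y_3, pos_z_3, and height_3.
pos_x_1 = 2
pos_y_1 = 4
pos_z_1 = 2
depth_1 = 4
height_1 = 2
pos_x_2 = 10
pos_y_2 = 9
radius_2 = 1
height_2 = 7
pos_x_3 = 4
pos_y_3 = 11
pos_z_3 = 9
height_3 = 3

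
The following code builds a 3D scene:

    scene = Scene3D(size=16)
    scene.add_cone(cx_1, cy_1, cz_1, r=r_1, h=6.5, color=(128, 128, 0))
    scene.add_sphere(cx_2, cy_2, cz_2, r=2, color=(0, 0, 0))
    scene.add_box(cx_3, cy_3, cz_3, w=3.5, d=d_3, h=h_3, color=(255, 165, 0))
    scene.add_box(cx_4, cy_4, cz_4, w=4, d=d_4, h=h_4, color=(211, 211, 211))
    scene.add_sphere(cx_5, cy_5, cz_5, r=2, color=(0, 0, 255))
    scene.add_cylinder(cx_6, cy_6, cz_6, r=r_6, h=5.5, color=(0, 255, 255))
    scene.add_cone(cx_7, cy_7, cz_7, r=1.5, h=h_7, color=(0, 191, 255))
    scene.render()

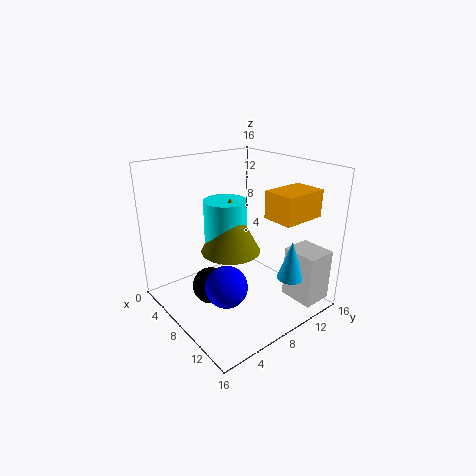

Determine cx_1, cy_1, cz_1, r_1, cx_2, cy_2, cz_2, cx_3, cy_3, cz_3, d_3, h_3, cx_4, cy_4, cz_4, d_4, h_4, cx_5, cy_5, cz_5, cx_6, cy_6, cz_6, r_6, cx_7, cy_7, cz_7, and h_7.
cx_1 = 6, cy_1 = 8.5, cz_1 = 5.5, r_1 = 3.5, cx_2 = 7.5, cy_2 = 4.5, cz_2 = 3, cx_3 = 10, cy_3 = 10, cz_3 = 10.5, d_3 = 5, h_3 = 3, cx_4 = 11, cy_4 = 12.5, cz_4 = 0.5, d_4 = 3.5, h_4 = 6, cx_5 = 12.5, cy_5 = 3, cz_5 = 6, cx_6 = 5, cy_6 = 8.5, cz_6 = 6, r_6 = 2.5, cx_7 = 12.5, cy_7 = 12, cz_7 = 3.5, h_7 = 4.5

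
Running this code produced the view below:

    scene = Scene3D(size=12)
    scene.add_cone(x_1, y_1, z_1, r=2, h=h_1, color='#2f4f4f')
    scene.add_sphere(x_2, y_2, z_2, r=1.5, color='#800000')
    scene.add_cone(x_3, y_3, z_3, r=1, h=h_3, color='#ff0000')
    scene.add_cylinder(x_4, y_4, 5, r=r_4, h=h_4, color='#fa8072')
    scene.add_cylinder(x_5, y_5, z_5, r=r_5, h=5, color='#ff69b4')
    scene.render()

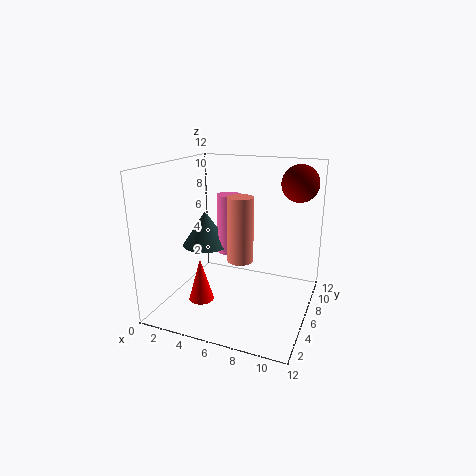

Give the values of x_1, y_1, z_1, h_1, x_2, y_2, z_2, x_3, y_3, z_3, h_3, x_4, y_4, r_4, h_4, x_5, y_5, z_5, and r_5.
x_1 = 3; y_1 = 6; z_1 = 5; h_1 = 3; x_2 = 10.5; y_2 = 8; z_2 = 10.5; x_3 = 4; y_3 = 3; z_3 = 1.5; h_3 = 3.5; x_4 = 7; y_4 = 4; r_4 = 1; h_4 = 5; x_5 = 5; y_5 = 6.5; z_5 = 4.5; r_5 = 1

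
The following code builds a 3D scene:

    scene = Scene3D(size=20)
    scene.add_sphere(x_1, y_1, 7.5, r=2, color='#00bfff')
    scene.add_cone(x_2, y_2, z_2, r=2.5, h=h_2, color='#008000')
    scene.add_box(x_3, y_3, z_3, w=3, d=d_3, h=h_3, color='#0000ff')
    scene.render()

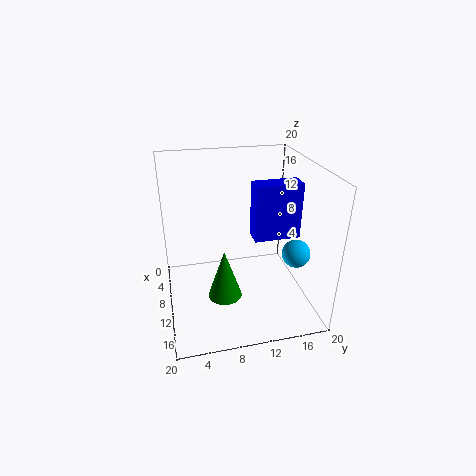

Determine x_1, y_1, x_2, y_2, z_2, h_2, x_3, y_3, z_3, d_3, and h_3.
x_1 = 12, y_1 = 18, x_2 = 10, y_2 = 8, z_2 = 0.5, h_2 = 7.5, x_3 = 5.5, y_3 = 13, z_3 = 8, d_3 = 7, h_3 = 8.5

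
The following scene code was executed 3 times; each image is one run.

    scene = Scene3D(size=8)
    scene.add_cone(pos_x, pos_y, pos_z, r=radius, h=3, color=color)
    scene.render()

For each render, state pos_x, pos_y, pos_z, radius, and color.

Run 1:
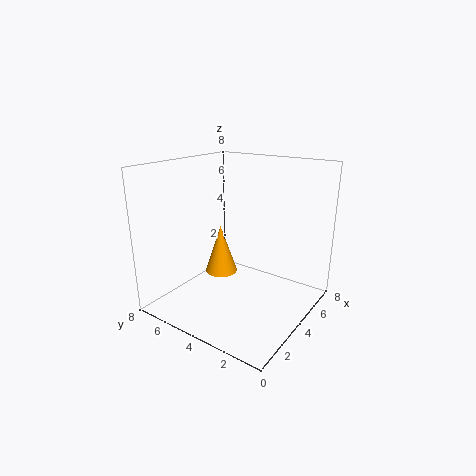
pos_x = 5, pos_y = 6, pos_z = 1, radius = 1, color = 'orange'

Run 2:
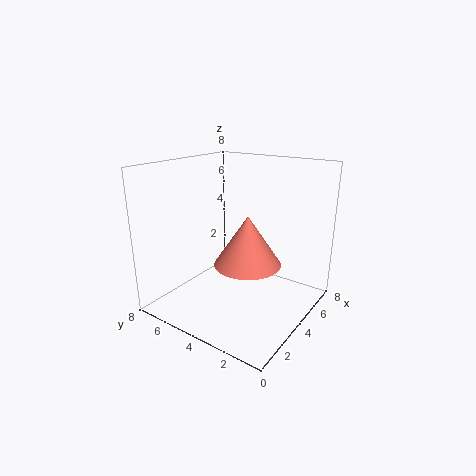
pos_x = 5, pos_y = 4, pos_z = 2, radius = 2, color = 'salmon'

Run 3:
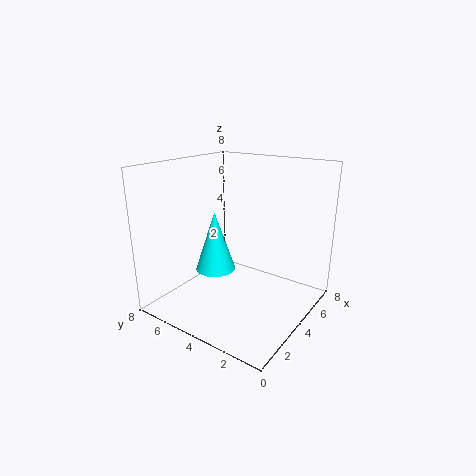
pos_x = 2, pos_y = 4, pos_z = 3, radius = 1, color = 'cyan'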